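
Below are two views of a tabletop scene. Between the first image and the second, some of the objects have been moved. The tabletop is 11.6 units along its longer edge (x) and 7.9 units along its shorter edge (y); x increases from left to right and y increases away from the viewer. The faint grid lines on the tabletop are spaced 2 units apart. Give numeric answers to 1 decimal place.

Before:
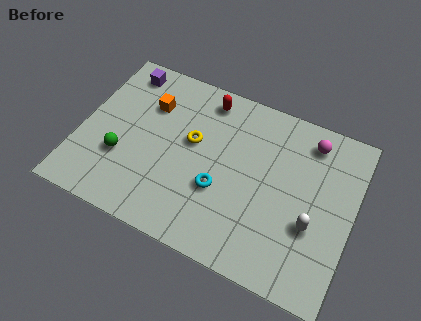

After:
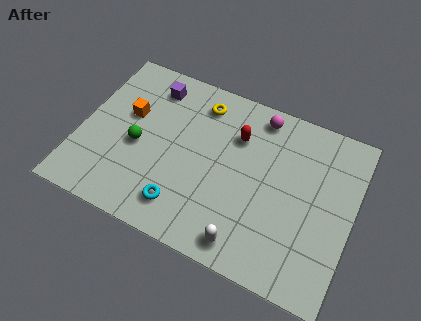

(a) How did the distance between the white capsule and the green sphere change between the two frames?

-2.5

Before: roughly 8.1 units apart; after: 5.6. That's 2.5 units closer together.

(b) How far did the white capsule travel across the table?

3.1

The white capsule moved from about (10.0, 2.9) to (7.5, 1.0), a distance of √(2.5² + 1.9²) ≈ 3.1.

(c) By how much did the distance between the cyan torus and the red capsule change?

+0.4

Before: roughly 4.1 units apart; after: 4.5. That's 0.4 units further apart.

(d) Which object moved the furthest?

the white capsule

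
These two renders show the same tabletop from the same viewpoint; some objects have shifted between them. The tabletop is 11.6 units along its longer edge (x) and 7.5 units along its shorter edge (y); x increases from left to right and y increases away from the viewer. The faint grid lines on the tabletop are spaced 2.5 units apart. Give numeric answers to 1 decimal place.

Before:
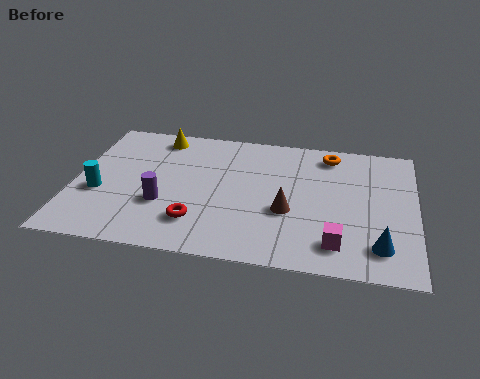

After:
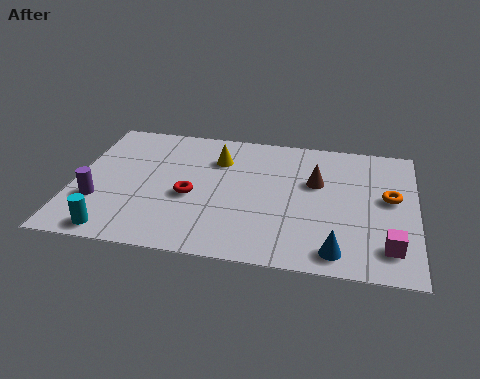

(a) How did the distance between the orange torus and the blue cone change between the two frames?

-1.6

The distance was about 5.2 in the first image and 3.6 in the second, so they moved 1.6 units closer together.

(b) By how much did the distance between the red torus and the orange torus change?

+0.5

Before: roughly 6.3 units apart; after: 6.8. That's 0.5 units further apart.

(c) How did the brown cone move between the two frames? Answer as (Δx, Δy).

(0.9, 1.8)

The brown cone started near (7.3, 2.9) and ended near (8.2, 4.7).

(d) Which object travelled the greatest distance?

the orange torus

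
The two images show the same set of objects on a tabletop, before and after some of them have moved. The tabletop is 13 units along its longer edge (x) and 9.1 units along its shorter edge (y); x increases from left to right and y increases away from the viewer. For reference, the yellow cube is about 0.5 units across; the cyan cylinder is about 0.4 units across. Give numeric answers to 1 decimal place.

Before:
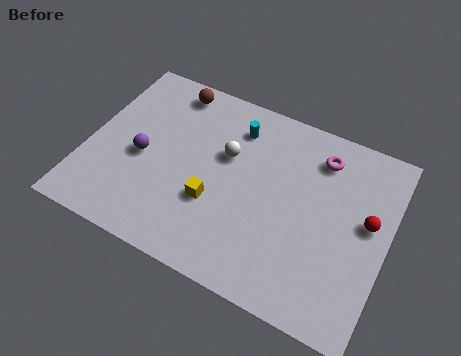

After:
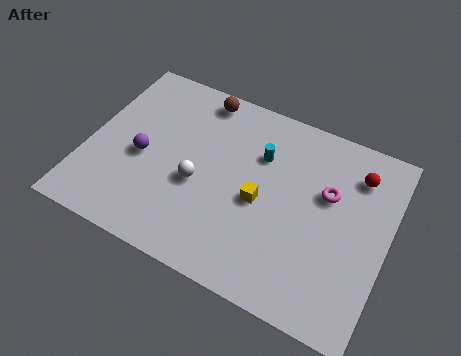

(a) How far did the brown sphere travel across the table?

1.3

The brown sphere was near (3.1, 8.0) before and (4.4, 8.1) after, so it travelled √(1.3² + 0.1²) ≈ 1.3 units.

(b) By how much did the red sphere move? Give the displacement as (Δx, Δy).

(-0.7, 2.0)

From the two frames, the red sphere sits at roughly (12.1, 5.1) before and (11.4, 7.1) after.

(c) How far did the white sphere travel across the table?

2.1

From (5.9, 5.7) to (4.9, 3.8), the white sphere covered √(1.0² + 1.9²) ≈ 2.1 units.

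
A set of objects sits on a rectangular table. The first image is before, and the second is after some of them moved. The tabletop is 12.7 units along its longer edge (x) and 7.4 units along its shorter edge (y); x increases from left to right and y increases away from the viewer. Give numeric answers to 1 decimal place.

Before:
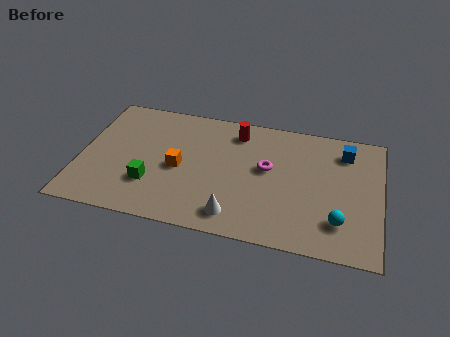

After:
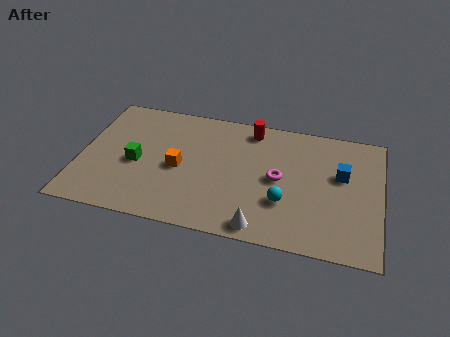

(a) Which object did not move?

the orange cube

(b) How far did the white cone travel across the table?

1.2

From (6.7, 1.2) to (7.8, 0.8), the white cone covered √(1.1² + 0.4²) ≈ 1.2 units.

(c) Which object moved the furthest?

the cyan sphere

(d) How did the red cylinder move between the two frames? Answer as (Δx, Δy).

(0.6, 0.3)

The red cylinder was at about (6.5, 6.1) and moved to about (7.1, 6.4).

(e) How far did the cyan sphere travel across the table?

2.4

From (11.0, 1.8) to (8.7, 2.4), the cyan sphere covered √(2.3² + 0.6²) ≈ 2.4 units.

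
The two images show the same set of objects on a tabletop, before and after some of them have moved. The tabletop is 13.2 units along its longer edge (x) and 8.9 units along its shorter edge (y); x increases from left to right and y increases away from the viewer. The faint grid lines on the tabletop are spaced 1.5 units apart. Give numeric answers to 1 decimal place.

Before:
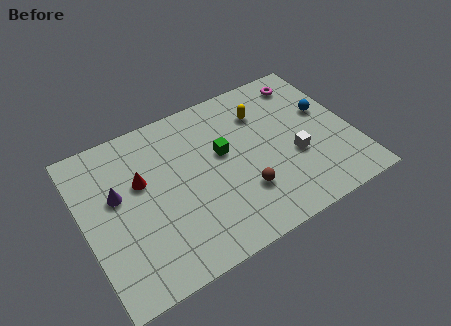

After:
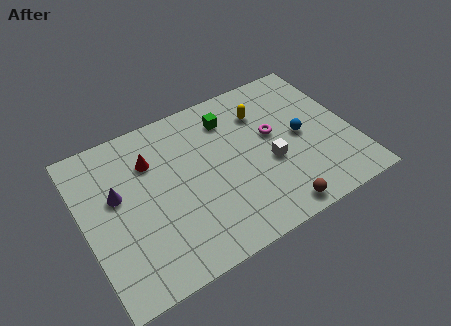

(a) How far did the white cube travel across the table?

1.2

From (10.2, 3.4) to (9.0, 3.6), the white cube covered √(1.2² + 0.2²) ≈ 1.2 units.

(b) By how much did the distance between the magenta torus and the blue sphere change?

-0.8

The distance was about 2.3 in the first image and 1.5 in the second, so they moved 0.8 units closer together.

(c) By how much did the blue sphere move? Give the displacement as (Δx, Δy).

(-1.4, -0.9)

From the two frames, the blue sphere sits at roughly (12.1, 5.3) before and (10.7, 4.4) after.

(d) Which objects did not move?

the yellow capsule and the purple cone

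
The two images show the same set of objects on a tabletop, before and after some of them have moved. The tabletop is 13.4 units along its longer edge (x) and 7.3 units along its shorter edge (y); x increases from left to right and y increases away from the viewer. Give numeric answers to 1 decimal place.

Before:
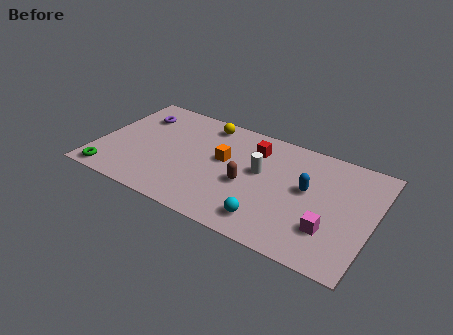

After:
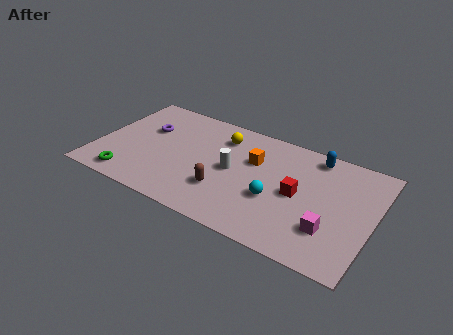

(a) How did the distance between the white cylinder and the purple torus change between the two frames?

-1.9

They were about 6.4 units apart before and 4.5 after — 1.9 units closer together.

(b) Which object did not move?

the magenta cube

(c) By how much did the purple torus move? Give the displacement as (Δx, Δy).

(0.6, -0.8)

The purple torus was at about (1.6, 5.5) and moved to about (2.2, 4.7).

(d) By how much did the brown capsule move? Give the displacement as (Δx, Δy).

(-1.0, -0.9)

The brown capsule was at about (7.4, 3.1) and moved to about (6.4, 2.2).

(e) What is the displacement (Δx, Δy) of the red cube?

(2.4, -2.0)

The red cube was at about (7.4, 5.6) and moved to about (9.8, 3.6).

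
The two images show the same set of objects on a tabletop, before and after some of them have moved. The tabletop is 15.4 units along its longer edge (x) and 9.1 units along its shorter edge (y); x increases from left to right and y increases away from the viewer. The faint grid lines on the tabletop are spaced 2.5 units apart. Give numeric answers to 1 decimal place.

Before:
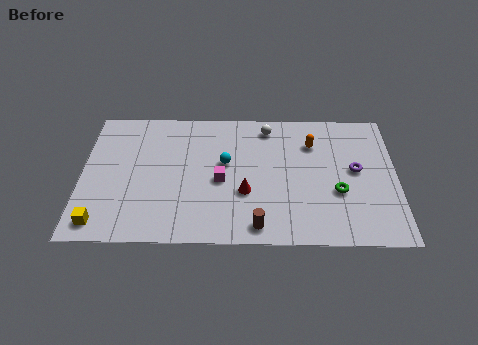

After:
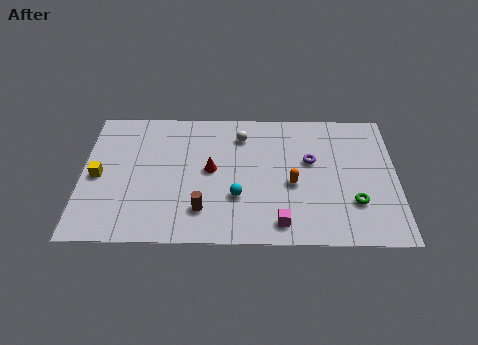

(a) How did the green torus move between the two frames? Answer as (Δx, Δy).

(0.8, -0.7)

The green torus started near (12.5, 3.4) and ended near (13.3, 2.7).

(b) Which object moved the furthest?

the magenta cube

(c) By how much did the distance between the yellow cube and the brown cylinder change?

-2.0

Before: roughly 7.6 units apart; after: 5.6. That's 2.0 units closer together.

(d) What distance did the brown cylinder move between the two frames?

2.9

The brown cylinder was near (8.6, 1.1) before and (5.9, 2.1) after, so it travelled √(2.7² + 1.0²) ≈ 2.9 units.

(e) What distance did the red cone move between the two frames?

2.3

The red cone was near (8.0, 3.3) before and (6.3, 4.8) after, so it travelled √(1.7² + 1.5²) ≈ 2.3 units.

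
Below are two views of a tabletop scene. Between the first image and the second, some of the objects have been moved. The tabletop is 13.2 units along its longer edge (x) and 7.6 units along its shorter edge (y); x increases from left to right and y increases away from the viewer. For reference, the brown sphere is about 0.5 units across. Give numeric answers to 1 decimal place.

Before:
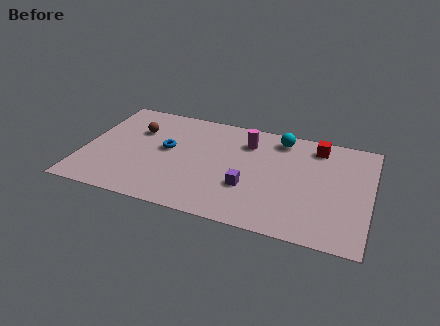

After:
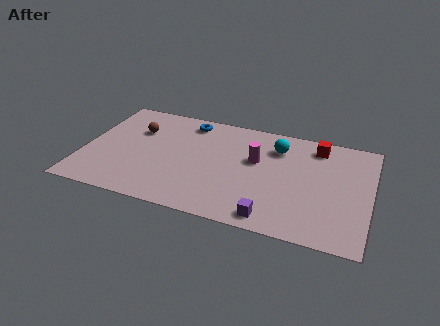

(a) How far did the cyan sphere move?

0.7

From (8.9, 6.5) to (8.8, 5.8), the cyan sphere covered √(0.1² + 0.7²) ≈ 0.7 units.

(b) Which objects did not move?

the red cube and the brown sphere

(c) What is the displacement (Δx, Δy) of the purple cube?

(1.2, -1.7)

The purple cube started near (7.7, 2.6) and ended near (8.9, 0.9).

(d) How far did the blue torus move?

2.4

The blue torus moved from about (3.8, 4.2) to (4.6, 6.5), a distance of √(0.8² + 2.3²) ≈ 2.4.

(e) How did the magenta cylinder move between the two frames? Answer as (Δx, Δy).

(0.5, -1.2)

From the two frames, the magenta cylinder sits at roughly (7.4, 5.8) before and (7.9, 4.6) after.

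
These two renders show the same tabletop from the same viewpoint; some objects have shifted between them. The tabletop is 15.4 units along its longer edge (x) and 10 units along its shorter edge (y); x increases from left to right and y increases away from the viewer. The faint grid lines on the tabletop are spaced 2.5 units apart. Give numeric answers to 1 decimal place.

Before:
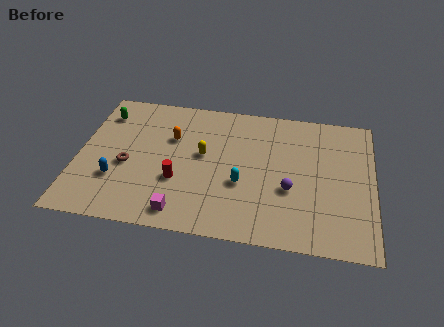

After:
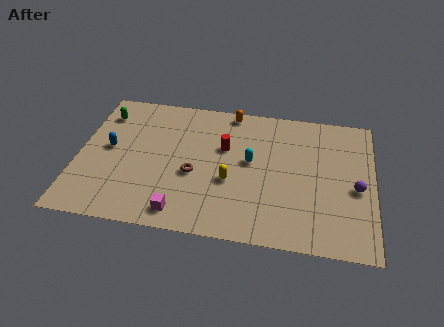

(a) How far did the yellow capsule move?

2.3

The yellow capsule was near (6.5, 5.6) before and (8.0, 3.9) after, so it travelled √(1.5² + 1.7²) ≈ 2.3 units.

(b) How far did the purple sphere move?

3.5

The purple sphere was near (11.1, 3.8) before and (14.5, 4.4) after, so it travelled √(3.4² + 0.6²) ≈ 3.5 units.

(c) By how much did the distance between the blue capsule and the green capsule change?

-2.3

The distance was about 4.9 in the first image and 2.6 in the second, so they moved 2.3 units closer together.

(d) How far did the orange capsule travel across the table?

3.9

The orange capsule moved from about (4.8, 6.6) to (7.8, 9.1), a distance of √(3.0² + 2.5²) ≈ 3.9.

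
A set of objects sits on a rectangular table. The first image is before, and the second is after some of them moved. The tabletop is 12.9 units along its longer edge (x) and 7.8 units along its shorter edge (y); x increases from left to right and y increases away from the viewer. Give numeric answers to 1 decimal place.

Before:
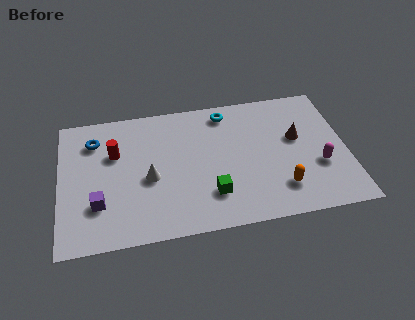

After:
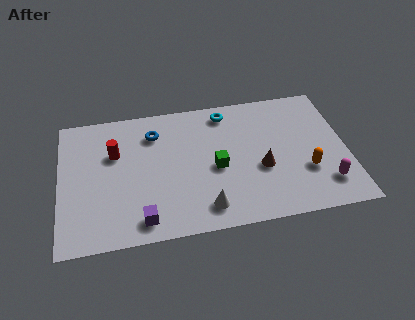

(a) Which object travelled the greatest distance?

the white cone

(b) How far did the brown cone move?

2.3

The brown cone moved from about (10.7, 4.6) to (9.0, 3.1), a distance of √(1.7² + 1.5²) ≈ 2.3.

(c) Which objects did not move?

the red cylinder and the cyan torus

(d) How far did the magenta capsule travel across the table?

1.1

The magenta capsule was near (11.6, 2.8) before and (11.8, 1.7) after, so it travelled √(0.2² + 1.1²) ≈ 1.1 units.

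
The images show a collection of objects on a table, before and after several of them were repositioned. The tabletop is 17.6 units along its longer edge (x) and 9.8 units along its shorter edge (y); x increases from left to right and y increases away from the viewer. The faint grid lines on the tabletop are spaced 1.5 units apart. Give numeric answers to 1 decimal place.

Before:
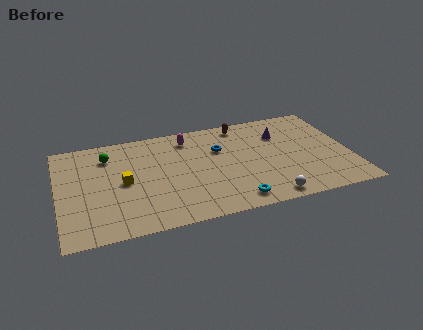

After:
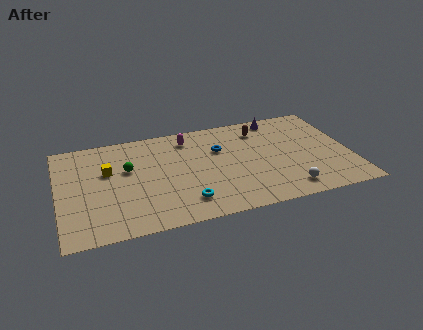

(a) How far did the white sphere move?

1.3

The white sphere moved from about (12.3, 1.0) to (13.5, 1.5), a distance of √(1.2² + 0.5²) ≈ 1.3.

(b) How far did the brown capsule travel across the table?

1.4

The brown capsule moved from about (11.3, 8.6) to (12.4, 7.8), a distance of √(1.1² + 0.8²) ≈ 1.4.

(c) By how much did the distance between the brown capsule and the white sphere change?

-1.3

They were about 7.7 units apart before and 6.4 after — 1.3 units closer together.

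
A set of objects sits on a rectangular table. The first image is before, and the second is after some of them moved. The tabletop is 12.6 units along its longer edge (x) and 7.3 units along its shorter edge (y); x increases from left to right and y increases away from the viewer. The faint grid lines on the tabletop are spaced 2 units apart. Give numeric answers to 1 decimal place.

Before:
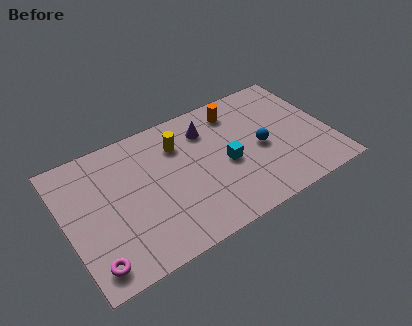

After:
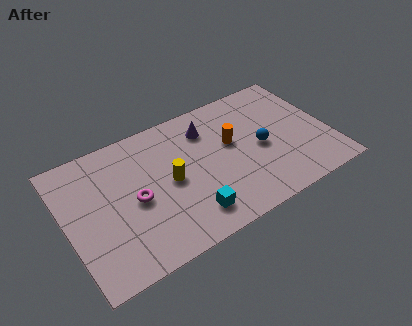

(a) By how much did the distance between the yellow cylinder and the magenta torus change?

-4.7

They were about 6.4 units apart before and 1.7 after — 4.7 units closer together.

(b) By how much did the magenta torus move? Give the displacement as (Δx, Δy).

(2.3, 2.3)

From the two frames, the magenta torus sits at roughly (0.9, 1.1) before and (3.2, 3.4) after.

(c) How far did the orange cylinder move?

1.8

From (8.5, 6.0) to (8.0, 4.3), the orange cylinder covered √(0.5² + 1.7²) ≈ 1.8 units.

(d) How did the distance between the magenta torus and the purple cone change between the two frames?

-3.2

The distance was about 7.6 in the first image and 4.4 in the second, so they moved 3.2 units closer together.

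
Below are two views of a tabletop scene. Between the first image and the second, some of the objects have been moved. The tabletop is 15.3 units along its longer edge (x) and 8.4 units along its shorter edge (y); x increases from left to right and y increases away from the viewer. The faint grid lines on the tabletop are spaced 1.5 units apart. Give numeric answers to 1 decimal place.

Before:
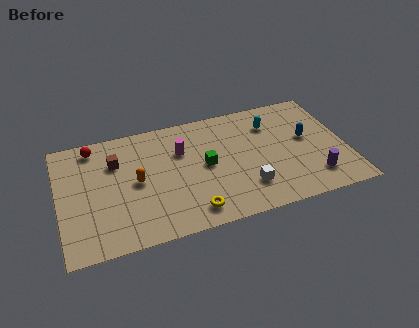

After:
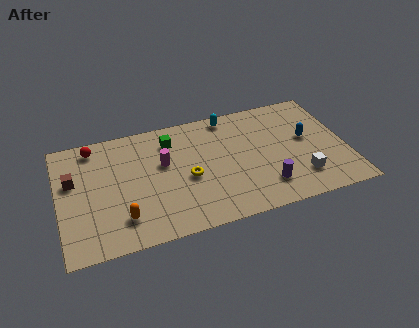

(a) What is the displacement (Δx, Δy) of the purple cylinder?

(-2.6, 0.1)

From the two frames, the purple cylinder sits at roughly (13.4, 1.8) before and (10.8, 1.9) after.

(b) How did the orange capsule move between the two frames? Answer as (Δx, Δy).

(-0.9, -2.3)

The orange capsule started near (4.1, 4.2) and ended near (3.2, 1.9).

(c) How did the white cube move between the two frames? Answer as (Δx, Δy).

(2.9, -0.1)

From the two frames, the white cube sits at roughly (9.8, 2.1) before and (12.7, 2.0) after.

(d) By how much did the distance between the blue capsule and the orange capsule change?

+1.3

They were about 9.2 units apart before and 10.5 after — 1.3 units further apart.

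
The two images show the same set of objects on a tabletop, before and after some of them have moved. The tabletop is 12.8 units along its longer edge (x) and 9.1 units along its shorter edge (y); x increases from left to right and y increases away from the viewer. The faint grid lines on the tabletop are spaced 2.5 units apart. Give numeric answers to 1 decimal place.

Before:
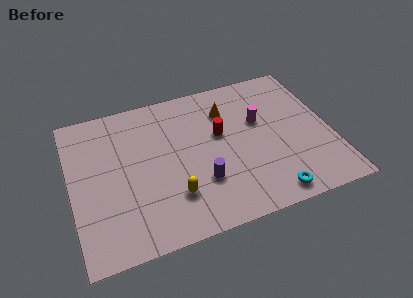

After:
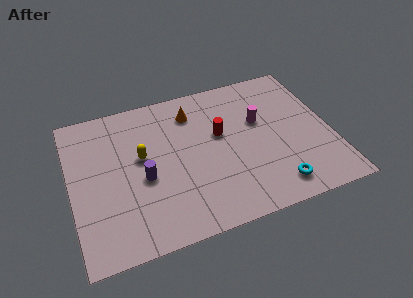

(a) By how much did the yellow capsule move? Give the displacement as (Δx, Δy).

(-1.3, 2.8)

From the two frames, the yellow capsule sits at roughly (4.8, 2.4) before and (3.5, 5.2) after.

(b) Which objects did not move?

the magenta cylinder and the red cylinder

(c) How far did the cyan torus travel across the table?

0.5

The cyan torus moved from about (9.4, 1.0) to (9.7, 1.4), a distance of √(0.3² + 0.4²) ≈ 0.5.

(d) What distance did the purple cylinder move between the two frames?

2.9

The purple cylinder moved from about (6.2, 2.8) to (3.5, 3.9), a distance of √(2.7² + 1.1²) ≈ 2.9.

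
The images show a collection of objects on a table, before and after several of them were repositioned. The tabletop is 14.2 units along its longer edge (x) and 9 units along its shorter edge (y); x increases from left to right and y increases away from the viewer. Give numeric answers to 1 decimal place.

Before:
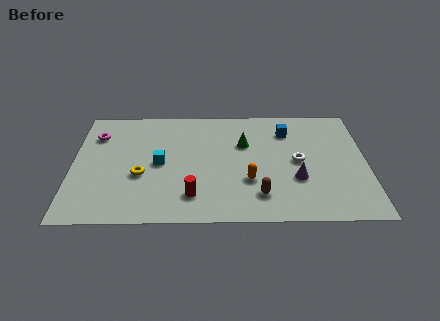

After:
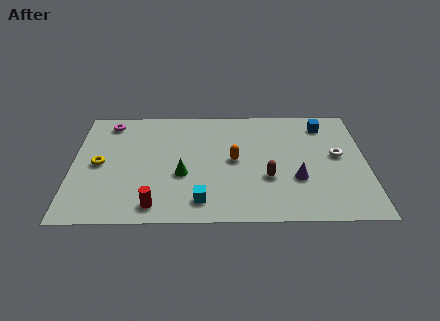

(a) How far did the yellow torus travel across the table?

2.2

The yellow torus moved from about (3.3, 3.5) to (1.3, 4.4), a distance of √(2.0² + 0.9²) ≈ 2.2.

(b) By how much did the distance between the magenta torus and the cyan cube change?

+3.8

They were about 3.9 units apart before and 7.7 after — 3.8 units further apart.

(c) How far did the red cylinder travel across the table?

1.9

From (5.8, 1.9) to (4.0, 1.2), the red cylinder covered √(1.8² + 0.7²) ≈ 1.9 units.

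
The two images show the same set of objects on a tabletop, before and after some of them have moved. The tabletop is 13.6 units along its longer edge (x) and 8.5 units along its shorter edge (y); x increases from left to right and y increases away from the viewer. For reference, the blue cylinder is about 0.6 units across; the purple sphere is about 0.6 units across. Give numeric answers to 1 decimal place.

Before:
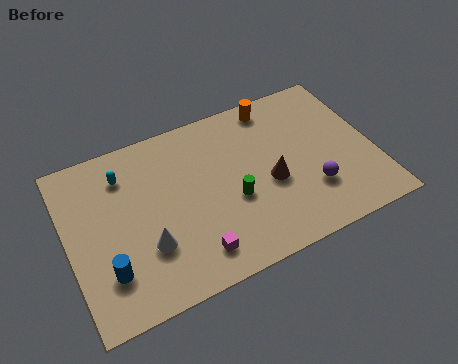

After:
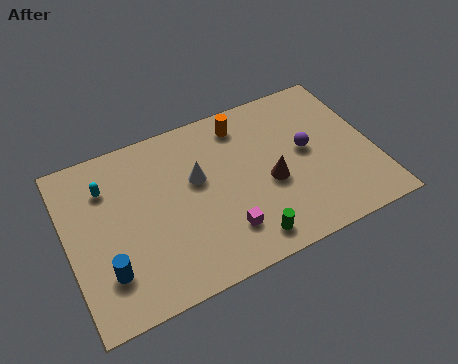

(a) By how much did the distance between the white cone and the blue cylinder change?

+3.3

Before: roughly 1.9 units apart; after: 5.2. That's 3.3 units further apart.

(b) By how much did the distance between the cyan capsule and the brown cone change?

+0.6

Before: roughly 6.9 units apart; after: 7.5. That's 0.6 units further apart.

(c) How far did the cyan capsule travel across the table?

0.9

From (2.7, 6.6) to (1.9, 6.3), the cyan capsule covered √(0.8² + 0.3²) ≈ 0.9 units.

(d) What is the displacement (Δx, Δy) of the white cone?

(2.5, 2.4)

The white cone was at about (3.3, 2.7) and moved to about (5.8, 5.1).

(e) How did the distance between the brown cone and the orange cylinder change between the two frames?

-0.4

They were about 4.0 units apart before and 3.6 after — 0.4 units closer together.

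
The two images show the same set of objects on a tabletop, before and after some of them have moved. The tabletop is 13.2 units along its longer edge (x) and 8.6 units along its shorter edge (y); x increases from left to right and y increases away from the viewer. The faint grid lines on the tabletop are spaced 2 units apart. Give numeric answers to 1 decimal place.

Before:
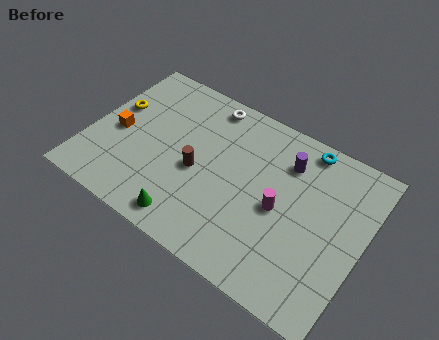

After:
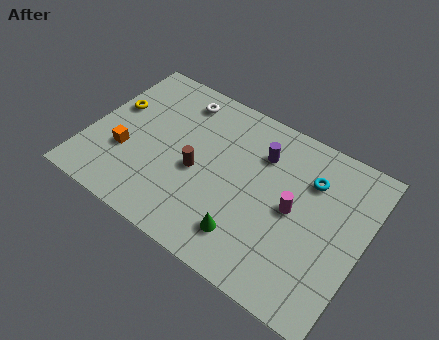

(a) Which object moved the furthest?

the green cone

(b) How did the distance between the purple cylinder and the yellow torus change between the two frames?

-1.2

They were about 8.4 units apart before and 7.2 after — 1.2 units closer together.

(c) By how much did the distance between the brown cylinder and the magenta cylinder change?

+0.6

The distance was about 4.0 in the first image and 4.6 in the second, so they moved 0.6 units further apart.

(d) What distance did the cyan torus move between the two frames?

1.6

The cyan torus was near (9.9, 7.7) before and (10.4, 6.2) after, so it travelled √(0.5² + 1.5²) ≈ 1.6 units.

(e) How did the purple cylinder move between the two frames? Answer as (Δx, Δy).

(-1.2, -0.2)

The purple cylinder was at about (9.2, 6.5) and moved to about (8.0, 6.3).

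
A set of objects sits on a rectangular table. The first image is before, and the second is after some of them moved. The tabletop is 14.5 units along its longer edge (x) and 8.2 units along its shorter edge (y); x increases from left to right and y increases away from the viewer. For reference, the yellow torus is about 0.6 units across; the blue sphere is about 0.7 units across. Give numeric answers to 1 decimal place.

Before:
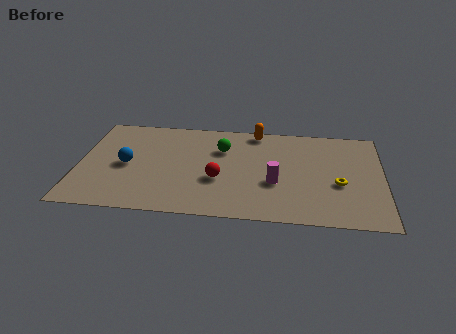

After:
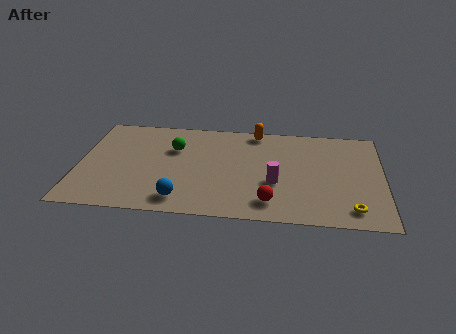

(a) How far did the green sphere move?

2.3

The green sphere moved from about (6.8, 5.7) to (4.5, 5.5), a distance of √(2.3² + 0.2²) ≈ 2.3.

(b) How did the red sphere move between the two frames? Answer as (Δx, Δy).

(2.5, -1.6)

From the two frames, the red sphere sits at roughly (6.7, 3.1) before and (9.2, 1.5) after.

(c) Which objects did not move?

the magenta cylinder and the orange capsule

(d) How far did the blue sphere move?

3.7

The blue sphere was near (2.3, 3.9) before and (5.0, 1.3) after, so it travelled √(2.7² + 2.6²) ≈ 3.7 units.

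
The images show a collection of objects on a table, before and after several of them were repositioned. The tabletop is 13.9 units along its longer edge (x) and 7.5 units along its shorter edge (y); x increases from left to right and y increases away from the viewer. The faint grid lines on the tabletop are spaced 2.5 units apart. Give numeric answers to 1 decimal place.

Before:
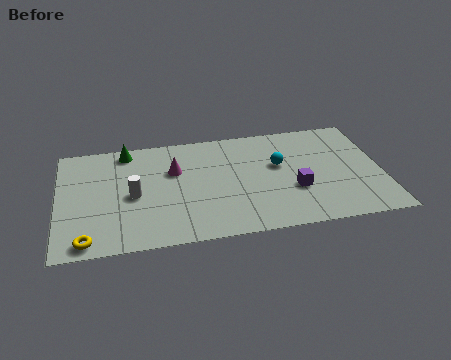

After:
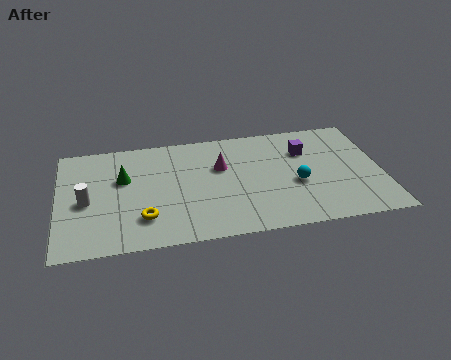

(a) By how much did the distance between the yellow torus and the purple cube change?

-1.2

The distance was about 9.1 in the first image and 7.9 in the second, so they moved 1.2 units closer together.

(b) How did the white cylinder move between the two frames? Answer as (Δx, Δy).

(-2.0, -0.1)

The white cylinder was at about (3.2, 3.5) and moved to about (1.2, 3.4).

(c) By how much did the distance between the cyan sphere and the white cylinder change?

+2.6

Before: roughly 6.4 units apart; after: 9.0. That's 2.6 units further apart.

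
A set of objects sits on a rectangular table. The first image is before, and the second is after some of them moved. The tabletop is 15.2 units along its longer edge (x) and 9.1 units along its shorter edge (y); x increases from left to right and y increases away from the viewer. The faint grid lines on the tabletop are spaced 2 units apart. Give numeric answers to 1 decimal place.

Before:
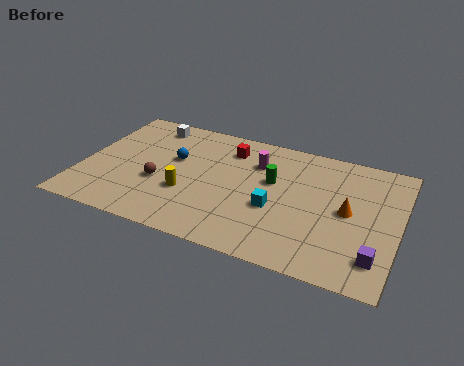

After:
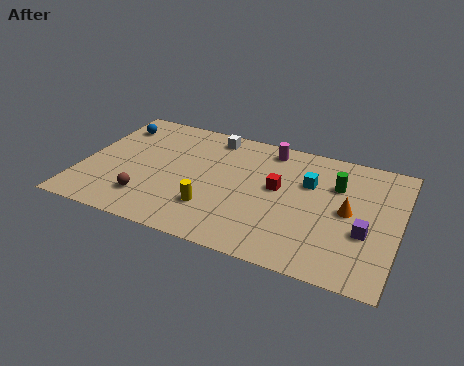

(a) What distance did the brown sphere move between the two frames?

1.5

The brown sphere moved from about (3.8, 3.5) to (3.4, 2.1), a distance of √(0.4² + 1.4²) ≈ 1.5.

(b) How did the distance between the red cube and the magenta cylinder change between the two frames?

+1.4

Before: roughly 1.5 units apart; after: 2.9. That's 1.4 units further apart.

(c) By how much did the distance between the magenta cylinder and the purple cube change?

-1.0

Before: roughly 7.7 units apart; after: 6.7. That's 1.0 units closer together.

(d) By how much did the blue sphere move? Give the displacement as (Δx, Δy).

(-3.2, 1.7)

From the two frames, the blue sphere sits at roughly (4.3, 5.5) before and (1.1, 7.2) after.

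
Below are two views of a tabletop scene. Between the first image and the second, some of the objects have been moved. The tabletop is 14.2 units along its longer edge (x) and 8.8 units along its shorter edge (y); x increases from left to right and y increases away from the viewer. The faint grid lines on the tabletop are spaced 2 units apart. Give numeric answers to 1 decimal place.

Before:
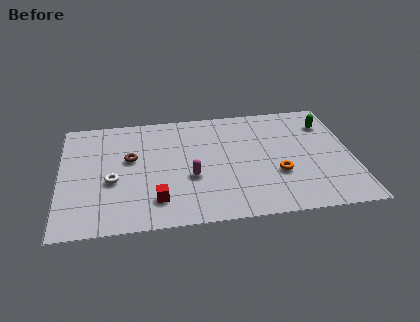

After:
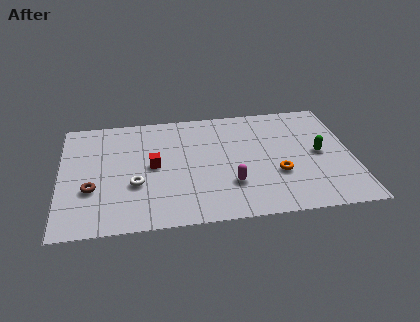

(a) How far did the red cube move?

2.6

From (4.6, 1.9) to (4.5, 4.5), the red cube covered √(0.1² + 2.6²) ≈ 2.6 units.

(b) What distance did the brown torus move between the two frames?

2.8

The brown torus was near (3.4, 5.2) before and (1.5, 3.1) after, so it travelled √(1.9² + 2.1²) ≈ 2.8 units.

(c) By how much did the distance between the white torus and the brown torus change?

+0.3

They were about 1.8 units apart before and 2.1 after — 0.3 units further apart.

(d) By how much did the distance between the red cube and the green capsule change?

-1.7

The distance was about 9.8 in the first image and 8.1 in the second, so they moved 1.7 units closer together.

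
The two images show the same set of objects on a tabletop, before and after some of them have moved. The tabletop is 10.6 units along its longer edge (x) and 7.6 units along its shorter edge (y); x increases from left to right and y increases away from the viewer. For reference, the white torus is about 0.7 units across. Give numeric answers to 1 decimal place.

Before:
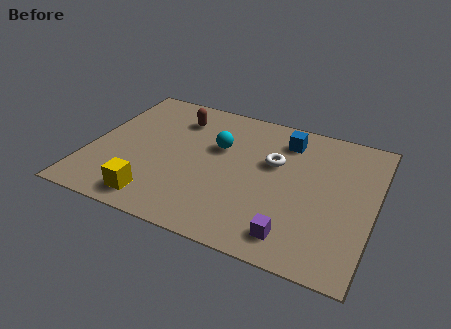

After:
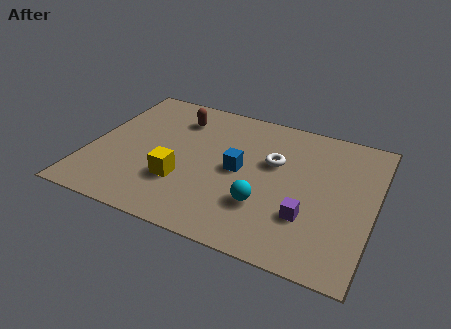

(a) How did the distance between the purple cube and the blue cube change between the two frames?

-1.9

The distance was about 5.0 in the first image and 3.1 in the second, so they moved 1.9 units closer together.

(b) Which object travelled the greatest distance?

the cyan sphere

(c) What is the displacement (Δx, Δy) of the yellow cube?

(0.8, 1.3)

The yellow cube started near (2.8, 1.1) and ended near (3.6, 2.4).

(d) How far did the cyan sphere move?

3.2

The cyan sphere moved from about (4.7, 4.8) to (6.7, 2.3), a distance of √(2.0² + 2.5²) ≈ 3.2.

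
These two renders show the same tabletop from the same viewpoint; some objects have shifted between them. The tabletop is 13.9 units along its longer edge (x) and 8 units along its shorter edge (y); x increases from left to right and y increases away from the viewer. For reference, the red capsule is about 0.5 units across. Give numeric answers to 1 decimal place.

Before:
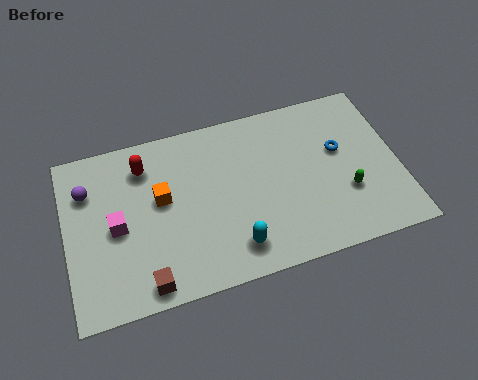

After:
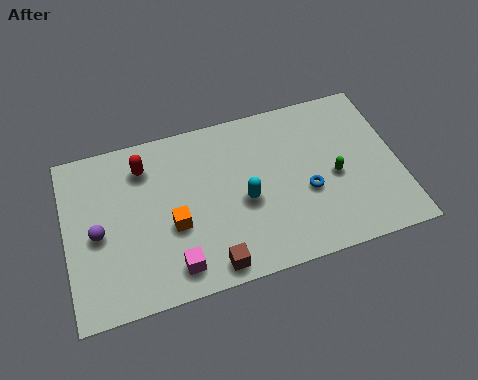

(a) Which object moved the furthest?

the magenta cube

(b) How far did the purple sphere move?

2.1

From (1.0, 5.8) to (1.3, 3.7), the purple sphere covered √(0.3² + 2.1²) ≈ 2.1 units.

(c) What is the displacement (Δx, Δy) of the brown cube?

(2.7, 0.0)

From the two frames, the brown cube sits at roughly (3.1, 0.9) before and (5.8, 0.9) after.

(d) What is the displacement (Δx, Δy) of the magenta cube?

(2.2, -2.5)

The magenta cube started near (2.1, 3.8) and ended near (4.3, 1.3).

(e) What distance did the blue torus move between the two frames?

2.2

The blue torus was near (11.5, 4.8) before and (10.0, 3.2) after, so it travelled √(1.5² + 1.6²) ≈ 2.2 units.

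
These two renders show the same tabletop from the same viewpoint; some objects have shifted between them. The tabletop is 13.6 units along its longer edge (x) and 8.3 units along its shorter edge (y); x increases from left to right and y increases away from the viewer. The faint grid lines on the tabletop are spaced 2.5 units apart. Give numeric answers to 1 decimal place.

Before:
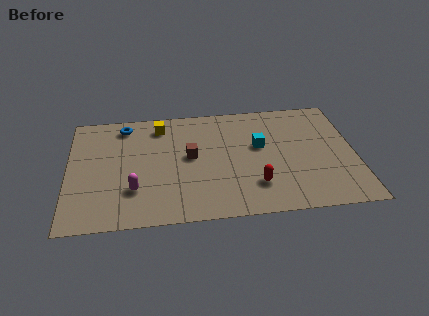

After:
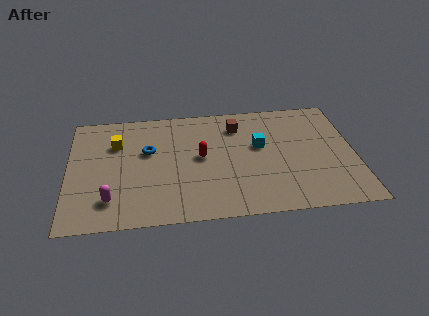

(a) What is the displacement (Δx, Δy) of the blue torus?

(1.1, -2.0)

The blue torus was at about (2.7, 7.1) and moved to about (3.8, 5.1).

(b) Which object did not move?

the cyan cube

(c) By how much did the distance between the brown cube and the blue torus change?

+0.5

The distance was about 4.0 in the first image and 4.5 in the second, so they moved 0.5 units further apart.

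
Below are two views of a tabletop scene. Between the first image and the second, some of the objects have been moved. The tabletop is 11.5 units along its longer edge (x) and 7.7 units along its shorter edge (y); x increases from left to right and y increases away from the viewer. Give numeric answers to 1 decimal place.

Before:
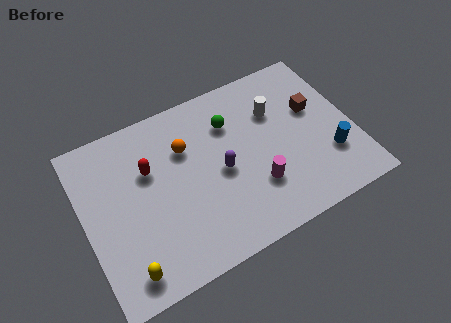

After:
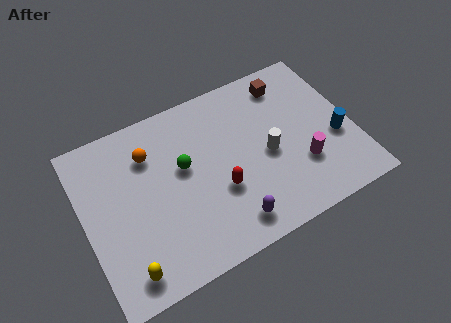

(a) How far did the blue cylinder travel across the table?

0.8

The blue cylinder moved from about (10.3, 2.3) to (10.7, 3.0), a distance of √(0.4² + 0.7²) ≈ 0.8.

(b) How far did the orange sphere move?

1.6

The orange sphere moved from about (4.5, 5.3) to (3.0, 5.7), a distance of √(1.5² + 0.4²) ≈ 1.6.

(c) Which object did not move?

the yellow capsule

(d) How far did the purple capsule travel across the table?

2.4

From (5.8, 3.6) to (5.8, 1.2), the purple capsule covered √(0.0² + 2.4²) ≈ 2.4 units.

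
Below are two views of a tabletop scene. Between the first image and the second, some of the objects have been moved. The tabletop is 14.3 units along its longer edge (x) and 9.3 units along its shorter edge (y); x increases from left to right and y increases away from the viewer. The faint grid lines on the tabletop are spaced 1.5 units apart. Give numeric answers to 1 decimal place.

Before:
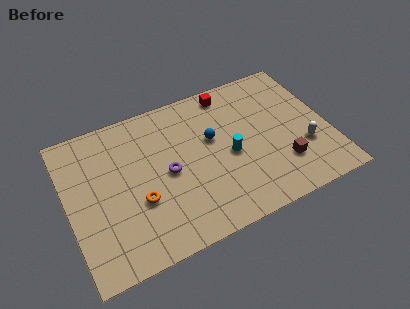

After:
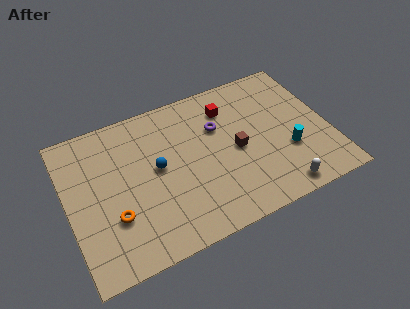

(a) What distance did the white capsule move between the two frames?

2.7

The white capsule was near (12.8, 3.1) before and (11.1, 1.0) after, so it travelled √(1.7² + 2.1²) ≈ 2.7 units.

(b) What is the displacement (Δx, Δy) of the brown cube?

(-2.3, 1.9)

The brown cube started near (11.5, 2.5) and ended near (9.2, 4.4).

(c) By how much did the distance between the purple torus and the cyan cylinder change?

+1.2

Before: roughly 3.4 units apart; after: 4.6. That's 1.2 units further apart.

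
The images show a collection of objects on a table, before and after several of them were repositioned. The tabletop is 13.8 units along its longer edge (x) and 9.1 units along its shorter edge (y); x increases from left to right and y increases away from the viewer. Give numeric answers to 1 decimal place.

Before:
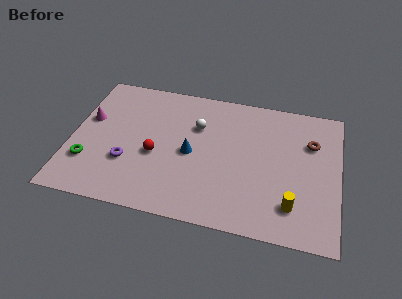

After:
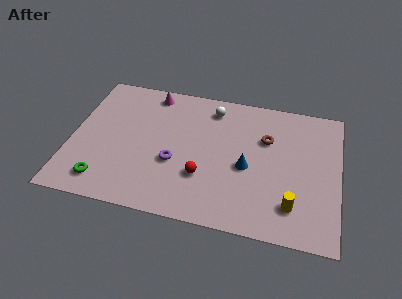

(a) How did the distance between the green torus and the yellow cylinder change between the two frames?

-0.9

The distance was about 10.5 in the first image and 9.6 in the second, so they moved 0.9 units closer together.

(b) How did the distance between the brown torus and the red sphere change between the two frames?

-3.8

Before: roughly 8.3 units apart; after: 4.5. That's 3.8 units closer together.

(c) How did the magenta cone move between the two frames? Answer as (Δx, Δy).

(3.1, 2.5)

From the two frames, the magenta cone sits at roughly (0.8, 5.5) before and (3.9, 8.0) after.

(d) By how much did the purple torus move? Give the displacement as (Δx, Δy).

(2.4, 0.5)

From the two frames, the purple torus sits at roughly (3.0, 3.0) before and (5.4, 3.5) after.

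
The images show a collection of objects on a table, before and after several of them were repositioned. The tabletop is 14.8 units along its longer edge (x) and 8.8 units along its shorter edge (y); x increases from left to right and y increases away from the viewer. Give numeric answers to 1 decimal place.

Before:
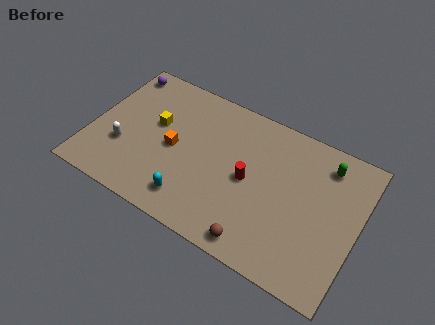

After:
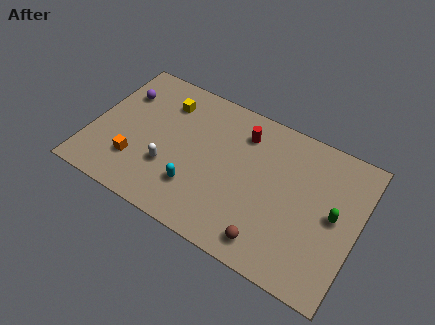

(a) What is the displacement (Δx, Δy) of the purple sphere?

(0.4, -1.4)

The purple sphere started near (0.9, 7.7) and ended near (1.3, 6.3).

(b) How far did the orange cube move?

2.6

The orange cube moved from about (4.6, 4.2) to (2.7, 2.4), a distance of √(1.9² + 1.8²) ≈ 2.6.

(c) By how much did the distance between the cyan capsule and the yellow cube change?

+0.6

They were about 4.4 units apart before and 5.0 after — 0.6 units further apart.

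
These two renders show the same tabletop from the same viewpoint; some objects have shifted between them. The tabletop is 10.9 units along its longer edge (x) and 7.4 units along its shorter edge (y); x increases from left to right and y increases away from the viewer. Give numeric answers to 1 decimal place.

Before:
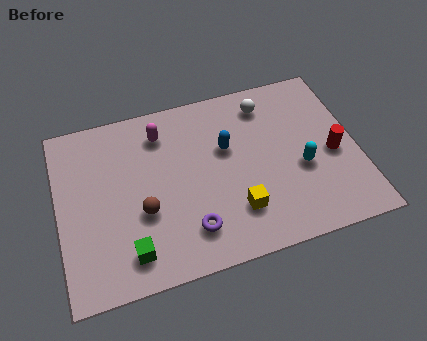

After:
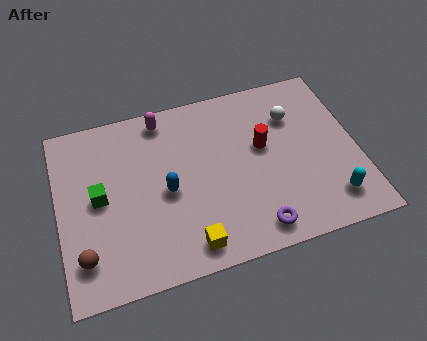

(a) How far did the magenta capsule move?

0.6

The magenta capsule was near (3.9, 5.9) before and (4.0, 6.5) after, so it travelled √(0.1² + 0.6²) ≈ 0.6 units.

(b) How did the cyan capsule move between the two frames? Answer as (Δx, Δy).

(0.9, -1.6)

The cyan capsule started near (8.8, 3.0) and ended near (9.7, 1.4).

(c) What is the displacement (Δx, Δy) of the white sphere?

(0.9, -0.8)

The white sphere was at about (7.8, 6.1) and moved to about (8.7, 5.3).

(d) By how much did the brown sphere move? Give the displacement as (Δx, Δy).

(-2.2, -1.2)

From the two frames, the brown sphere sits at roughly (3.0, 2.8) before and (0.8, 1.6) after.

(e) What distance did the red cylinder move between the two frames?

2.7

The red cylinder was near (10.0, 3.3) before and (7.5, 4.3) after, so it travelled √(2.5² + 1.0²) ≈ 2.7 units.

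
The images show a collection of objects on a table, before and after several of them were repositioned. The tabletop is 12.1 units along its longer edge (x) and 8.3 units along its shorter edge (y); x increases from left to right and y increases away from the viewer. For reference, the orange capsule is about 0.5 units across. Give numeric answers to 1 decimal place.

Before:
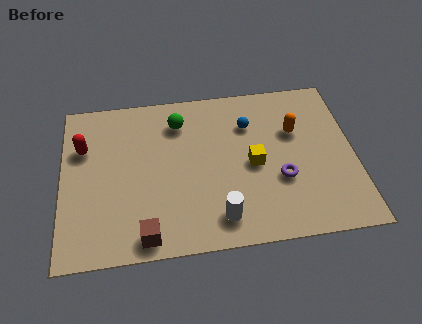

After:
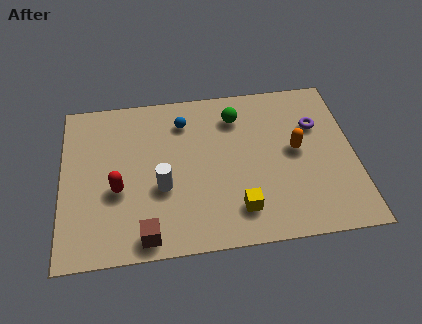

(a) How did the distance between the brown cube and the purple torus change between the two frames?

+2.6

They were about 6.0 units apart before and 8.6 after — 2.6 units further apart.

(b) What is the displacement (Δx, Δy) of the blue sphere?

(-2.7, 0.5)

The blue sphere was at about (7.8, 6.0) and moved to about (5.1, 6.5).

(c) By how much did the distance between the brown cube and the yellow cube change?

-1.5

They were about 5.4 units apart before and 3.9 after — 1.5 units closer together.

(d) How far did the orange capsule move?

1.0

The orange capsule moved from about (9.7, 5.4) to (9.7, 4.4), a distance of √(0.0² + 1.0²) ≈ 1.0.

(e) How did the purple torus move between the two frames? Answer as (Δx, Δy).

(1.6, 2.6)

The purple torus started near (9.0, 3.0) and ended near (10.6, 5.6).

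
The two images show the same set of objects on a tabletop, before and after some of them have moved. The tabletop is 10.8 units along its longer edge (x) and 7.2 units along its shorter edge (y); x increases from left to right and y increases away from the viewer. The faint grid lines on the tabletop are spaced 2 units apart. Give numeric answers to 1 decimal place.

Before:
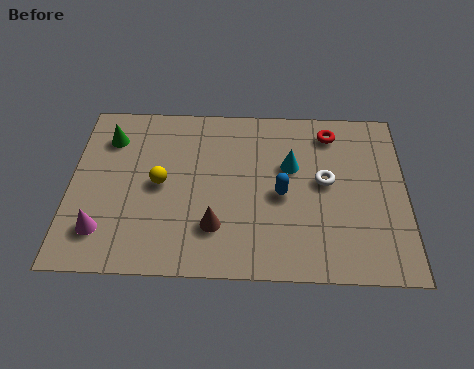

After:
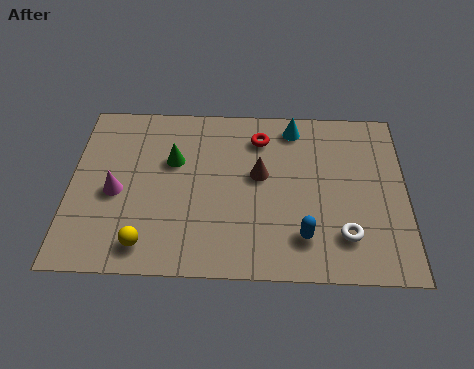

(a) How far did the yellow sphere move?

2.5

From (2.9, 3.6) to (2.5, 1.1), the yellow sphere covered √(0.4² + 2.5²) ≈ 2.5 units.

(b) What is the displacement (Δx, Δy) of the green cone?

(2.1, -0.9)

The green cone was at about (1.2, 5.5) and moved to about (3.3, 4.6).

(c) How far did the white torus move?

2.3

The white torus moved from about (8.2, 3.9) to (8.8, 1.7), a distance of √(0.6² + 2.2²) ≈ 2.3.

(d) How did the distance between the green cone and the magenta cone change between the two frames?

-1.6

The distance was about 3.9 in the first image and 2.3 in the second, so they moved 1.6 units closer together.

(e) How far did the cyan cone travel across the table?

1.7

The cyan cone moved from about (7.1, 4.5) to (7.2, 6.2), a distance of √(0.1² + 1.7²) ≈ 1.7.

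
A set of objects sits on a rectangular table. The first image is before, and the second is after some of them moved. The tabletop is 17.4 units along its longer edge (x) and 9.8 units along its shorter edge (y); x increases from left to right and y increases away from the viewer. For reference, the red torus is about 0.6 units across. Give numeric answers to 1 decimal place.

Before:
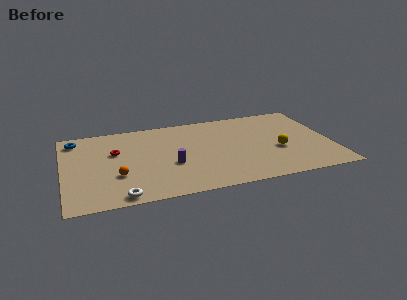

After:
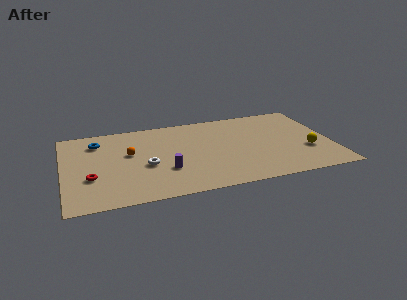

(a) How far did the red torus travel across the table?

3.3

From (3.4, 6.2) to (1.7, 3.4), the red torus covered √(1.7² + 2.8²) ≈ 3.3 units.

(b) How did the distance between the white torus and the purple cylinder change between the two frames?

-3.0

Before: roughly 4.5 units apart; after: 1.5. That's 3.0 units closer together.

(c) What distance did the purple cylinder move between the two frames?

0.7

The purple cylinder moved from about (6.9, 3.8) to (6.5, 3.2), a distance of √(0.4² + 0.6²) ≈ 0.7.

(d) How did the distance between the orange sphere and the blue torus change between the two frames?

-2.8

Before: roughly 5.6 units apart; after: 2.8. That's 2.8 units closer together.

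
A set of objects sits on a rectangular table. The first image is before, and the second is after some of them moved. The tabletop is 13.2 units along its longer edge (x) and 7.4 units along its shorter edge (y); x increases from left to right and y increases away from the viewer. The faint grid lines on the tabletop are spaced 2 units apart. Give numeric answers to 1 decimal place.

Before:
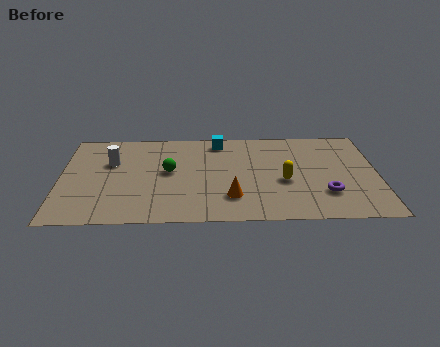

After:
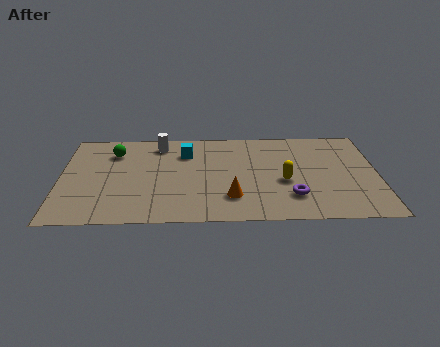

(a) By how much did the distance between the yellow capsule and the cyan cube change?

+0.5

Before: roughly 4.3 units apart; after: 4.8. That's 0.5 units further apart.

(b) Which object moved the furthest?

the green sphere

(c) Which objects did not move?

the orange cone and the yellow capsule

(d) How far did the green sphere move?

2.8

From (4.5, 4.0) to (2.2, 5.6), the green sphere covered √(2.3² + 1.6²) ≈ 2.8 units.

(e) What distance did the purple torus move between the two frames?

1.4

The purple torus moved from about (11.0, 2.1) to (9.6, 1.9), a distance of √(1.4² + 0.2²) ≈ 1.4.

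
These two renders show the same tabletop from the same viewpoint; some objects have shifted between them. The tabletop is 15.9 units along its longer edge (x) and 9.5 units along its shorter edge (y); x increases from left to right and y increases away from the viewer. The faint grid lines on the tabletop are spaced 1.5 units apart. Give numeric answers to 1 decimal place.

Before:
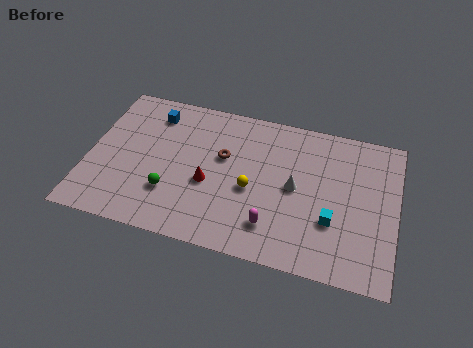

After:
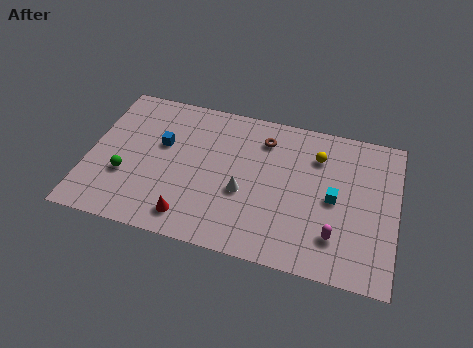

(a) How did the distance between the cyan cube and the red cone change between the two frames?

+1.4

They were about 6.4 units apart before and 7.8 after — 1.4 units further apart.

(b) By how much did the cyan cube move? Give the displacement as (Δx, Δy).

(0.0, 1.4)

The cyan cube was at about (12.7, 3.2) and moved to about (12.7, 4.6).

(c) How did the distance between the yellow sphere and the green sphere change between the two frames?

+6.1

Before: roughly 4.3 units apart; after: 10.4. That's 6.1 units further apart.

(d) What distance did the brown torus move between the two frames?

2.6

The brown torus was near (6.9, 5.8) before and (8.9, 7.5) after, so it travelled √(2.0² + 1.7²) ≈ 2.6 units.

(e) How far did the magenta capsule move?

3.2

The magenta capsule moved from about (9.7, 2.1) to (12.9, 2.3), a distance of √(3.2² + 0.2²) ≈ 3.2.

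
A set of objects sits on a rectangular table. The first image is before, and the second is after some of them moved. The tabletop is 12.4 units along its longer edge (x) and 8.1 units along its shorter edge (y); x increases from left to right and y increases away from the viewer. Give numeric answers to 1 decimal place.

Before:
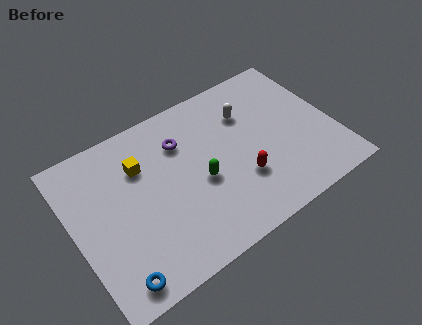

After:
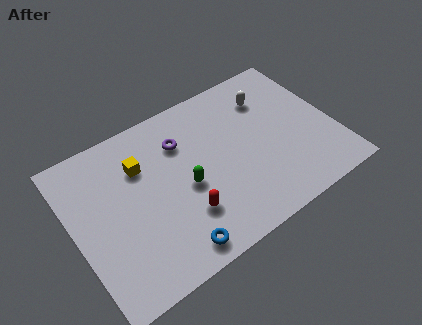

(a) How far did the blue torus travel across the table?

2.7

From (1.4, 1.0) to (4.1, 1.0), the blue torus covered √(2.7² + 0.0²) ≈ 2.7 units.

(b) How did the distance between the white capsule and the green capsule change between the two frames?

+1.6

The distance was about 3.5 in the first image and 5.1 in the second, so they moved 1.6 units further apart.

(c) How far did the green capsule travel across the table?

0.7

The green capsule was near (5.9, 3.5) before and (5.2, 3.6) after, so it travelled √(0.7² + 0.1²) ≈ 0.7 units.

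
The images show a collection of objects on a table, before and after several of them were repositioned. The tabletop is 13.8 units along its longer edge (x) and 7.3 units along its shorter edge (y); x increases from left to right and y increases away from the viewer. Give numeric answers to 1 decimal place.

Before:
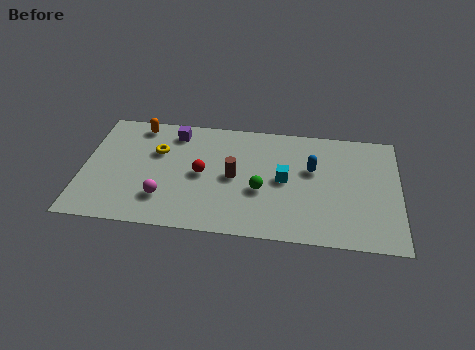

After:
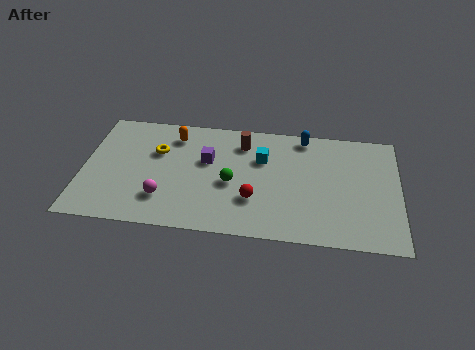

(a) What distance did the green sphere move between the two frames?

1.3

The green sphere moved from about (7.8, 2.9) to (6.5, 3.2), a distance of √(1.3² + 0.3²) ≈ 1.3.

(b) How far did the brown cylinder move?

2.2

The brown cylinder moved from about (6.6, 3.6) to (6.9, 5.8), a distance of √(0.3² + 2.2²) ≈ 2.2.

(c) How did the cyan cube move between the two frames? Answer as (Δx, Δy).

(-1.0, 1.2)

The cyan cube was at about (8.8, 3.7) and moved to about (7.8, 4.9).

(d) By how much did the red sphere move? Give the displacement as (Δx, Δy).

(2.3, -1.3)

From the two frames, the red sphere sits at roughly (5.2, 3.6) before and (7.5, 2.3) after.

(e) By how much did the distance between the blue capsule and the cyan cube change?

+1.0

The distance was about 1.4 in the first image and 2.4 in the second, so they moved 1.0 units further apart.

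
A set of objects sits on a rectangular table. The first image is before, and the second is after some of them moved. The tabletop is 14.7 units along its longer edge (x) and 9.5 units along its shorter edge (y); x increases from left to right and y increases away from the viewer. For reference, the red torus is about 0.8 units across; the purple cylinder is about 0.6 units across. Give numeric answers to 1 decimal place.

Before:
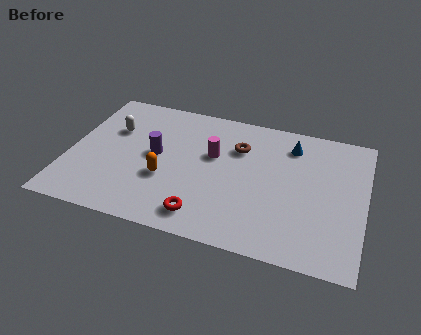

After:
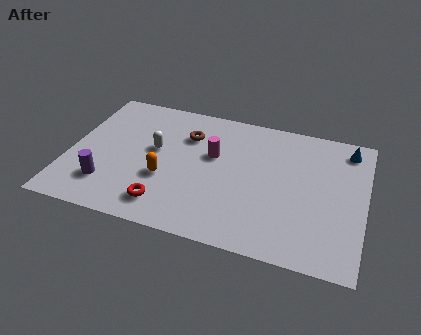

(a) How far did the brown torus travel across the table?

2.6

The brown torus moved from about (8.3, 6.7) to (5.7, 6.9), a distance of √(2.6² + 0.2²) ≈ 2.6.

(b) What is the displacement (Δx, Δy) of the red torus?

(-1.9, 0.2)

The red torus started near (7.0, 1.5) and ended near (5.1, 1.7).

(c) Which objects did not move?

the orange capsule and the magenta cylinder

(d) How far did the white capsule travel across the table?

2.4

From (2.0, 6.3) to (4.2, 5.4), the white capsule covered √(2.2² + 0.9²) ≈ 2.4 units.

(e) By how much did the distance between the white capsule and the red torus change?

-3.1

Before: roughly 6.9 units apart; after: 3.8. That's 3.1 units closer together.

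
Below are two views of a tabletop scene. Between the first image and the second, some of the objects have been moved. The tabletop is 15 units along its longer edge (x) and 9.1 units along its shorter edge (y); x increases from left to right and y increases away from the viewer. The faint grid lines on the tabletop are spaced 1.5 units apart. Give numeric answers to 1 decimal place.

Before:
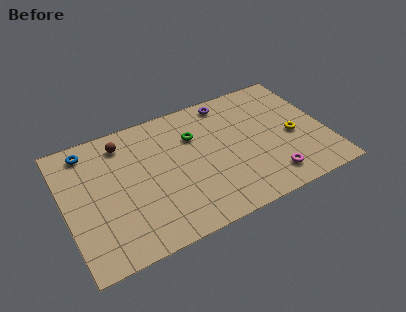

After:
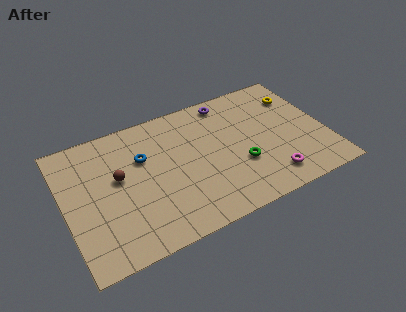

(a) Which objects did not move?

the purple torus and the magenta torus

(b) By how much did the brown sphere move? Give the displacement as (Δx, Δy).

(-0.5, -2.3)

The brown sphere was at about (3.6, 7.5) and moved to about (3.1, 5.2).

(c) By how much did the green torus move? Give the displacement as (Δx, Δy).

(2.3, -3.1)

From the two frames, the green torus sits at roughly (7.6, 6.3) before and (9.9, 3.2) after.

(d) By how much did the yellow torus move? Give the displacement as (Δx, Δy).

(0.7, 2.8)

The yellow torus started near (13.1, 4.0) and ended near (13.8, 6.8).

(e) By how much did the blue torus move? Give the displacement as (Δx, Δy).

(3.0, -1.8)

The blue torus started near (1.6, 7.8) and ended near (4.6, 6.0).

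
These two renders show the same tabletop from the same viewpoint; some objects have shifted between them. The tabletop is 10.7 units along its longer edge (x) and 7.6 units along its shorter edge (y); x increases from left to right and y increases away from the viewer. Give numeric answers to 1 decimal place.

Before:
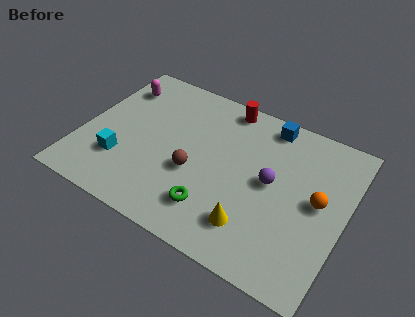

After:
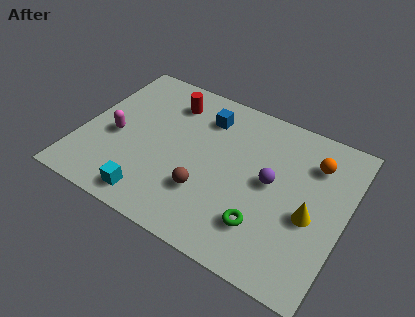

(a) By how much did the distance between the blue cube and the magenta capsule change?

-2.1

The distance was about 6.3 in the first image and 4.2 in the second, so they moved 2.1 units closer together.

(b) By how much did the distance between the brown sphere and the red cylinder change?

+0.4

The distance was about 3.9 in the first image and 4.3 in the second, so they moved 0.4 units further apart.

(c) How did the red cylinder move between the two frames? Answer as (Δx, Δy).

(-2.2, -0.8)

The red cylinder was at about (5.4, 6.8) and moved to about (3.2, 6.0).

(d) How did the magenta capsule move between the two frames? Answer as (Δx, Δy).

(0.4, -2.6)

The magenta capsule started near (1.0, 5.9) and ended near (1.4, 3.3).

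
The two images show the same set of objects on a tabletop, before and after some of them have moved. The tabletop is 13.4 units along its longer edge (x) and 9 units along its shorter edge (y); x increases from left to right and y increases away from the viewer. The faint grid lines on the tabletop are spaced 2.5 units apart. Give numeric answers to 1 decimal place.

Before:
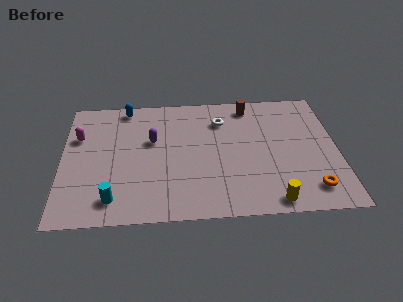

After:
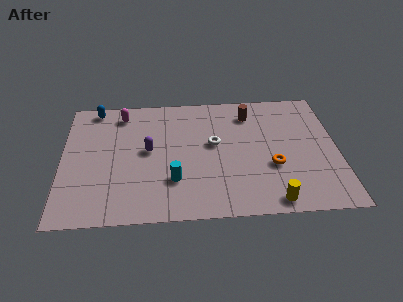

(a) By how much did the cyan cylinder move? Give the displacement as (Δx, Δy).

(2.9, 1.1)

The cyan cylinder started near (2.5, 1.5) and ended near (5.4, 2.6).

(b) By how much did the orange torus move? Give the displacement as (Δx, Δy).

(-1.8, 1.7)

From the two frames, the orange torus sits at roughly (12.0, 1.6) before and (10.2, 3.3) after.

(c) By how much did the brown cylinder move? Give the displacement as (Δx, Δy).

(0.0, -0.6)

The brown cylinder was at about (9.2, 7.8) and moved to about (9.2, 7.2).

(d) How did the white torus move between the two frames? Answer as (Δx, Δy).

(-0.4, -1.7)

From the two frames, the white torus sits at roughly (7.8, 6.8) before and (7.4, 5.1) after.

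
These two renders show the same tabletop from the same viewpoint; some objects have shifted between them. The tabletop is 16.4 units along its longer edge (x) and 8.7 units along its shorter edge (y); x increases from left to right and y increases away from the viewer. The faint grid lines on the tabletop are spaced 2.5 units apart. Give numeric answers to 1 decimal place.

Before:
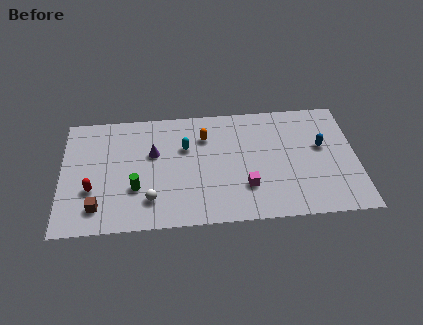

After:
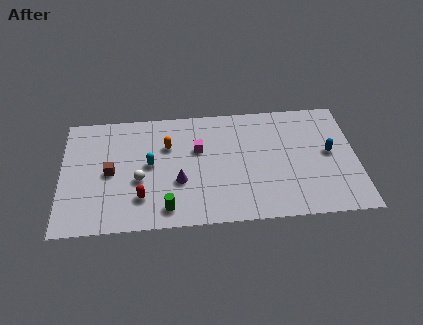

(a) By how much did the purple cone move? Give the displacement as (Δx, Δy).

(1.4, -2.2)

The purple cone started near (5.1, 5.4) and ended near (6.5, 3.2).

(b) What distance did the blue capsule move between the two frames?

0.6

The blue capsule moved from about (14.5, 5.1) to (14.9, 4.6), a distance of √(0.4² + 0.5²) ≈ 0.6.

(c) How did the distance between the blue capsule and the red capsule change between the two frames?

-2.2

Before: roughly 13.0 units apart; after: 10.8. That's 2.2 units closer together.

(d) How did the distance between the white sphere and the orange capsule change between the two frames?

-2.5

The distance was about 5.4 in the first image and 2.9 in the second, so they moved 2.5 units closer together.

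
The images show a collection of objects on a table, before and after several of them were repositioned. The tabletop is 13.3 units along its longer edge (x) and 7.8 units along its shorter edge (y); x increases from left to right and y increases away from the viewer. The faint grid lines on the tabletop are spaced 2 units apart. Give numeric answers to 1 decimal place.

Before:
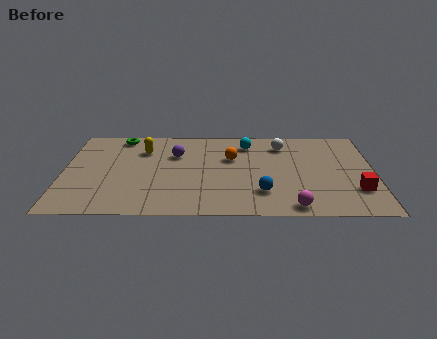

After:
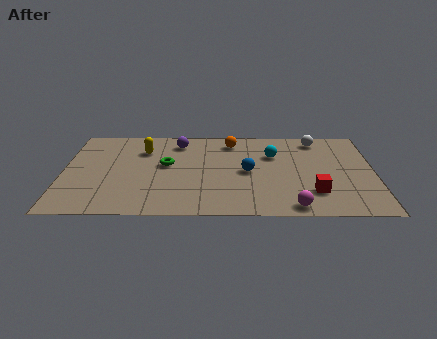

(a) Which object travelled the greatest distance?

the green torus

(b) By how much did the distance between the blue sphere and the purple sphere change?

-1.0

The distance was about 5.0 in the first image and 4.0 in the second, so they moved 1.0 units closer together.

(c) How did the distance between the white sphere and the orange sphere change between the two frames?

+1.2

Before: roughly 2.5 units apart; after: 3.7. That's 1.2 units further apart.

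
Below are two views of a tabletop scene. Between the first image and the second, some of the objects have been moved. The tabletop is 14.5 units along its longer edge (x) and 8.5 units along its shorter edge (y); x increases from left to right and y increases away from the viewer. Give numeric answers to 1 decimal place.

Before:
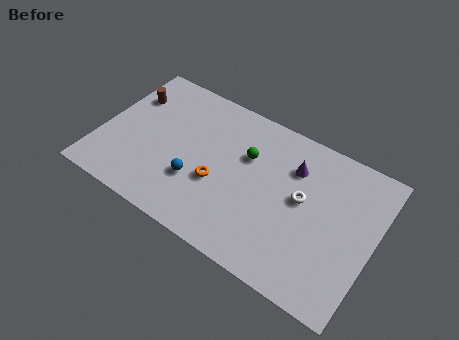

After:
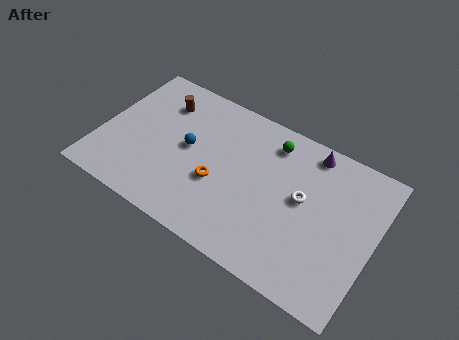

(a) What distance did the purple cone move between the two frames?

1.5

From (10.0, 6.2) to (10.7, 7.5), the purple cone covered √(0.7² + 1.3²) ≈ 1.5 units.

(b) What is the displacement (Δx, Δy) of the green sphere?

(1.1, 1.4)

The green sphere was at about (7.6, 5.6) and moved to about (8.7, 7.0).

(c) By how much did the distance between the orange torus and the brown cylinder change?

-1.2

They were about 6.0 units apart before and 4.8 after — 1.2 units closer together.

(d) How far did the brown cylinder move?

1.7

The brown cylinder moved from about (1.1, 6.1) to (2.8, 6.5), a distance of √(1.7² + 0.4²) ≈ 1.7.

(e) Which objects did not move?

the white torus and the orange torus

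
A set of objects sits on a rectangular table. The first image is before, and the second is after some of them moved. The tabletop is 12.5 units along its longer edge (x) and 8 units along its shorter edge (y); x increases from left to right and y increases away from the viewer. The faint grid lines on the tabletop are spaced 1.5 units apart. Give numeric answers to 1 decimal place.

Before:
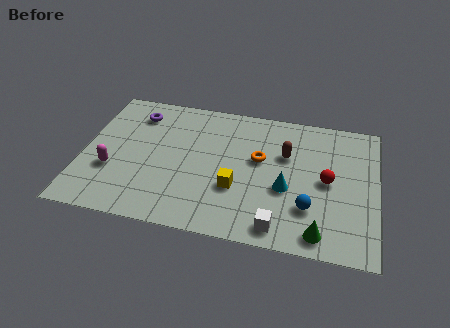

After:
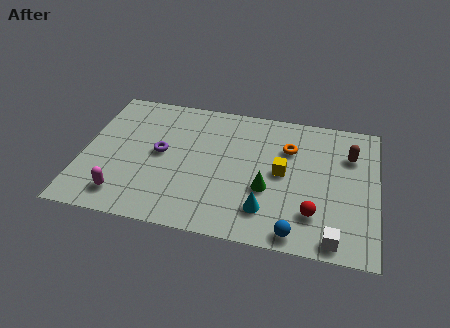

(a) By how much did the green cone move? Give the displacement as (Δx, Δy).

(-2.3, 2.0)

From the two frames, the green cone sits at roughly (10.2, 1.0) before and (7.9, 3.0) after.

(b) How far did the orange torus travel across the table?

1.5

From (7.5, 4.7) to (8.7, 5.6), the orange torus covered √(1.2² + 0.9²) ≈ 1.5 units.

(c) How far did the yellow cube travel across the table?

2.3

The yellow cube was near (6.6, 2.8) before and (8.5, 4.1) after, so it travelled √(1.9² + 1.3²) ≈ 2.3 units.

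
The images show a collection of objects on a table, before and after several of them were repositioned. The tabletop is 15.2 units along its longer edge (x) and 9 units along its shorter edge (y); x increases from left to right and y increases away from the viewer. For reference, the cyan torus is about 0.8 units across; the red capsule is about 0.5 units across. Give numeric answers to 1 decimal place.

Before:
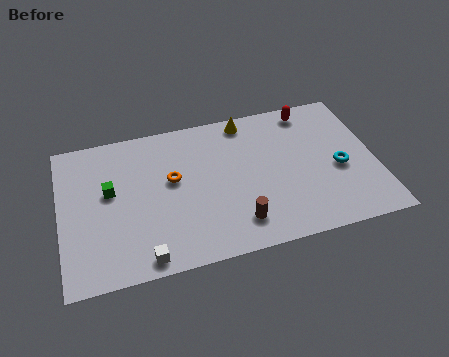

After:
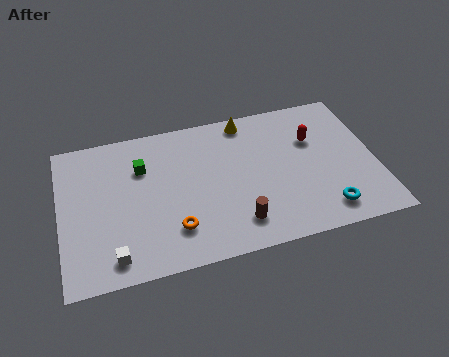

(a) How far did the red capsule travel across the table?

1.9

The red capsule moved from about (12.3, 7.9) to (12.3, 6.0), a distance of √(0.0² + 1.9²) ≈ 1.9.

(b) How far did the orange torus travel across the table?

3.0

From (5.4, 5.2) to (5.3, 2.2), the orange torus covered √(0.1² + 3.0²) ≈ 3.0 units.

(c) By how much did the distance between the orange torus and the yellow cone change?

+2.3

The distance was about 4.7 in the first image and 7.0 in the second, so they moved 2.3 units further apart.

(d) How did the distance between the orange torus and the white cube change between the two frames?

-1.6

Before: roughly 4.6 units apart; after: 3.0. That's 1.6 units closer together.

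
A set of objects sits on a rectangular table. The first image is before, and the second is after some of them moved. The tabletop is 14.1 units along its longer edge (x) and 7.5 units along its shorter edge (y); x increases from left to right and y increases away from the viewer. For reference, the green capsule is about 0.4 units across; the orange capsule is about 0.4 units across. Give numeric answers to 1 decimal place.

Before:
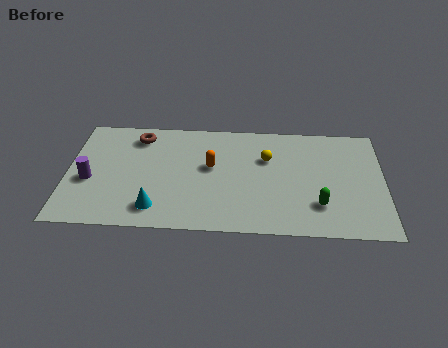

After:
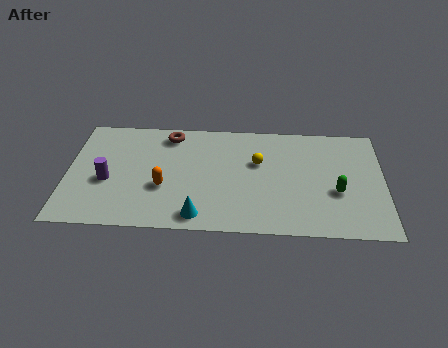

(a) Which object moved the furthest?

the orange capsule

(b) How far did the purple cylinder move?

0.8

From (1.0, 3.1) to (1.8, 3.1), the purple cylinder covered √(0.8² + 0.0²) ≈ 0.8 units.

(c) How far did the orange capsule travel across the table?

2.6

The orange capsule was near (6.4, 4.3) before and (4.3, 2.8) after, so it travelled √(2.1² + 1.5²) ≈ 2.6 units.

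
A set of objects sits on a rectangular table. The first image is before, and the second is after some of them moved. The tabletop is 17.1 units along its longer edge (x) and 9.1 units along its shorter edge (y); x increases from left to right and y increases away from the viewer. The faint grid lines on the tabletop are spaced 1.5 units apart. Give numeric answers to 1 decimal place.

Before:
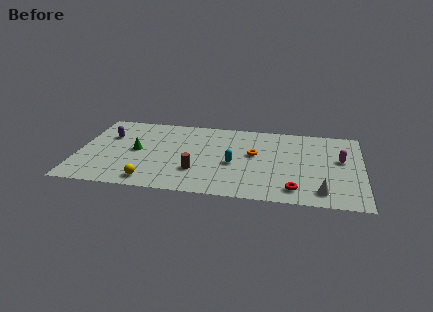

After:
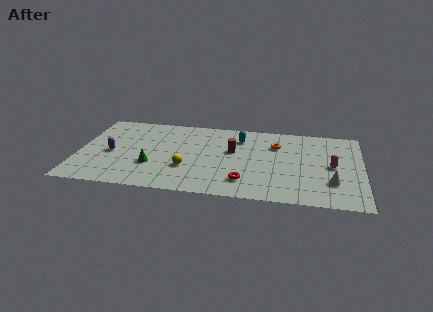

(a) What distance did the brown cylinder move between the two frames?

3.4

The brown cylinder moved from about (7.2, 2.7) to (9.3, 5.4), a distance of √(2.1² + 2.7²) ≈ 3.4.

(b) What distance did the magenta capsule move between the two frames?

0.9

The magenta capsule moved from about (15.8, 5.3) to (15.3, 4.5), a distance of √(0.5² + 0.8²) ≈ 0.9.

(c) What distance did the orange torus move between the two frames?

1.8

The orange torus moved from about (10.6, 5.2) to (11.9, 6.5), a distance of √(1.3² + 1.3²) ≈ 1.8.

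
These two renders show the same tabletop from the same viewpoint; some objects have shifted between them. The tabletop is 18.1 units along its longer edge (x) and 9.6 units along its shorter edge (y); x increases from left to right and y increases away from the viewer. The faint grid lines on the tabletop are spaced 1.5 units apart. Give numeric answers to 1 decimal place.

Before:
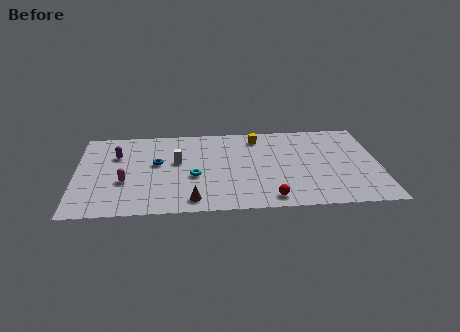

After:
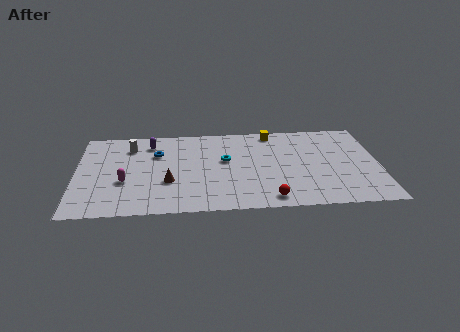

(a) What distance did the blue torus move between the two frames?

1.1

From (4.8, 5.5) to (4.8, 6.6), the blue torus covered √(0.0² + 1.1²) ≈ 1.1 units.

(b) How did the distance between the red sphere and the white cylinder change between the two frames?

+3.4

They were about 7.0 units apart before and 10.4 after — 3.4 units further apart.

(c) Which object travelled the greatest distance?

the white cylinder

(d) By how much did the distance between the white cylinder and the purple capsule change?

-2.5

They were about 3.7 units apart before and 1.2 after — 2.5 units closer together.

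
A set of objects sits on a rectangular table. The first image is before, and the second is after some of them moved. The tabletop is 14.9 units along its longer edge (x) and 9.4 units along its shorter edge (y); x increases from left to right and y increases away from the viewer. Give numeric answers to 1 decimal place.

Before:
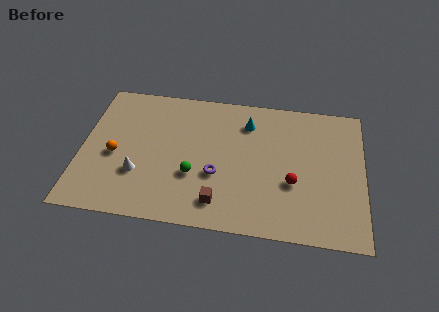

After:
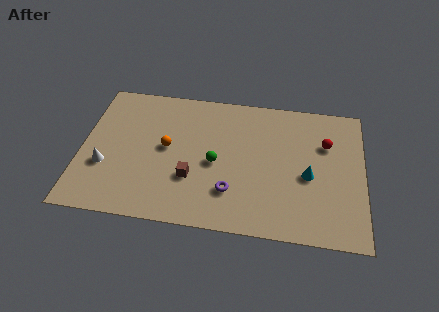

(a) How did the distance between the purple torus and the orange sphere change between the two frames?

-1.1

Before: roughly 5.4 units apart; after: 4.3. That's 1.1 units closer together.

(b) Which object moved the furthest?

the cyan cone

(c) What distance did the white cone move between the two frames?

1.8

The white cone moved from about (3.1, 3.0) to (1.3, 3.3), a distance of √(1.8² + 0.3²) ≈ 1.8.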